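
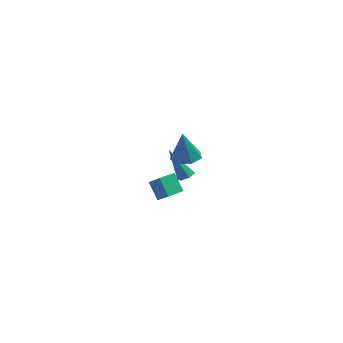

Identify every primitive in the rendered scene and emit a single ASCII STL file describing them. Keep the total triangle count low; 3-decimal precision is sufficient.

solid 
facet normal 0.421 -0.396 -0.816
outer loop
vertex -2.517 3.625 -2.902
vertex -2.872 3.218 -2.888
vertex -2.987 3.667 -3.165
endloop
endfacet
facet normal 0.155 0.981 -0.121
outer loop
vertex -2.517 3.625 -2.902
vertex -2.987 3.667 -3.165
vertex -3.728 4.022 -1.232
endloop
endfacet
facet normal 0.421 -0.396 -0.816
outer loop
vertex -2.987 3.667 -3.165
vertex -2.872 3.218 -2.888
vertex -3.342 3.261 -3.151
endloop
endfacet
facet normal -0.703 0.601 -0.380
outer loop
vertex -2.987 3.667 -3.165
vertex -3.342 3.261 -3.151
vertex -3.728 4.022 -1.232
endloop
endfacet
facet normal 0.421 -0.395 -0.817
outer loop
vertex -3.342 3.261 -3.151
vertex -2.872 3.218 -2.888
vertex -3.227 2.811 -2.874
endloop
endfacet
facet normal -0.954 -0.291 -0.077
outer loop
vertex -3.342 3.261 -3.151
vertex -3.227 2.811 -2.874
vertex -3.728 4.022 -1.232
endloop
endfacet
facet normal 0.422 -0.396 -0.816
outer loop
vertex -3.227 2.811 -2.874
vertex -2.872 3.218 -2.888
vertex -2.758 2.769 -2.611
endloop
endfacet
facet normal -0.345 -0.803 0.487
outer loop
vertex -3.227 2.811 -2.874
vertex -2.758 2.769 -2.611
vertex -3.728 4.022 -1.232
endloop
endfacet
facet normal 0.422 -0.396 -0.816
outer loop
vertex -2.758 2.769 -2.611
vertex -2.872 3.218 -2.888
vertex -2.403 3.176 -2.625
endloop
endfacet
facet normal 0.514 -0.423 0.746
outer loop
vertex -2.758 2.769 -2.611
vertex -2.403 3.176 -2.625
vertex -3.728 4.022 -1.232
endloop
endfacet
facet normal 0.422 -0.396 -0.816
outer loop
vertex -2.403 3.176 -2.625
vertex -2.872 3.218 -2.888
vertex -2.517 3.625 -2.902
endloop
endfacet
facet normal 0.765 0.468 0.443
outer loop
vertex -2.403 3.176 -2.625
vertex -2.517 3.625 -2.902
vertex -3.728 4.022 -1.232
endloop
endfacet
facet normal 0.091 -0.181 -0.979
outer loop
vertex -2.627 -1.032 2.549
vertex -3.384 -0.671 2.412
vertex -2.616 -0.306 2.416
endloop
endfacet
facet normal 0.867 0.077 0.492
outer loop
vertex -2.627 -1.032 2.549
vertex -2.616 -0.306 2.416
vertex -3.536 -0.369 4.048
endloop
endfacet
facet normal 0.091 -0.181 -0.979
outer loop
vertex -2.616 -0.306 2.416
vertex -3.384 -0.671 2.412
vertex -3.184 0.144 2.28
endloop
endfacet
facet normal 0.536 0.776 0.332
outer loop
vertex -2.616 -0.306 2.416
vertex -3.184 0.144 2.28
vertex -3.536 -0.369 4.048
endloop
endfacet
facet normal 0.091 -0.181 -0.979
outer loop
vertex -3.184 0.144 2.28
vertex -3.384 -0.671 2.412
vertex -3.903 -0.019 2.243
endloop
endfacet
facet normal -0.226 0.947 0.230
outer loop
vertex -3.184 0.144 2.28
vertex -3.903 -0.019 2.243
vertex -3.536 -0.369 4.048
endloop
endfacet
facet normal 0.091 -0.181 -0.979
outer loop
vertex -3.903 -0.019 2.243
vertex -3.384 -0.671 2.412
vertex -4.23 -0.674 2.334
endloop
endfacet
facet normal -0.848 0.460 0.262
outer loop
vertex -3.903 -0.019 2.243
vertex -4.23 -0.674 2.334
vertex -3.536 -0.369 4.048
endloop
endfacet
facet normal 0.091 -0.182 -0.979
outer loop
vertex -4.23 -0.674 2.334
vertex -3.384 -0.671 2.412
vertex -3.921 -1.327 2.484
endloop
endfacet
facet normal -0.859 -0.314 0.404
outer loop
vertex -4.23 -0.674 2.334
vertex -3.921 -1.327 2.484
vertex -3.536 -0.369 4.048
endloop
endfacet
facet normal 0.091 -0.182 -0.979
outer loop
vertex -3.921 -1.327 2.484
vertex -3.384 -0.671 2.412
vertex -3.207 -1.486 2.58
endloop
endfacet
facet normal -0.251 -0.797 0.550
outer loop
vertex -3.921 -1.327 2.484
vertex -3.207 -1.486 2.58
vertex -3.536 -0.369 4.048
endloop
endfacet
facet normal 0.090 -0.182 -0.979
outer loop
vertex -3.207 -1.486 2.58
vertex -3.384 -0.671 2.412
vertex -2.627 -1.032 2.549
endloop
endfacet
facet normal 0.518 -0.621 0.589
outer loop
vertex -3.207 -1.486 2.58
vertex -2.627 -1.032 2.549
vertex -3.536 -0.369 4.048
endloop
endfacet
facet normal -0.655 0.373 -0.657
outer loop
vertex -4.879 3.558 -3.525
vertex -3.953 4.426 -3.955
vertex -4.497 2.728 -4.377
endloop
endfacet
facet normal -0.691 -0.647 0.321
outer loop
vertex -3.947 2.414 -3.825
vertex -4.879 3.558 -3.525
vertex -4.497 2.728 -4.377
endloop
endfacet
facet normal -0.655 0.373 -0.657
outer loop
vertex -4.497 2.728 -4.377
vertex -3.953 4.426 -3.955
vertex -3.571 3.595 -4.807
endloop
endfacet
facet normal 0.305 -0.664 -0.682
outer loop
vertex -3.571 3.595 -4.807
vertex -3.947 2.414 -3.825
vertex -4.497 2.728 -4.377
endloop
endfacet
facet normal -0.306 0.664 0.682
outer loop
vertex -4.879 3.558 -3.525
vertex -3.403 4.112 -3.403
vertex -3.953 4.426 -3.955
endloop
endfacet
facet normal -0.691 -0.647 0.322
outer loop
vertex -4.329 3.245 -2.973
vertex -4.879 3.558 -3.525
vertex -3.947 2.414 -3.825
endloop
endfacet
facet normal -0.306 0.665 0.682
outer loop
vertex -4.329 3.245 -2.973
vertex -3.403 4.112 -3.403
vertex -4.879 3.558 -3.525
endloop
endfacet
facet normal 0.692 0.647 -0.321
outer loop
vertex -3.953 4.426 -3.955
vertex -3.403 4.112 -3.403
vertex -3.571 3.595 -4.807
endloop
endfacet
facet normal 0.306 -0.664 -0.682
outer loop
vertex -3.021 3.282 -4.255
vertex -3.947 2.414 -3.825
vertex -3.571 3.595 -4.807
endloop
endfacet
facet normal 0.691 0.648 -0.321
outer loop
vertex -3.571 3.595 -4.807
vertex -3.403 4.112 -3.403
vertex -3.021 3.282 -4.255
endloop
endfacet
facet normal 0.655 -0.373 0.657
outer loop
vertex -3.021 3.282 -4.255
vertex -4.329 3.245 -2.973
vertex -3.947 2.414 -3.825
endloop
endfacet
facet normal 0.655 -0.373 0.657
outer loop
vertex -3.403 4.112 -3.403
vertex -4.329 3.245 -2.973
vertex -3.021 3.282 -4.255
endloop
endfacet

endsolid


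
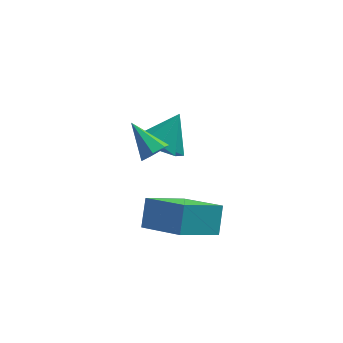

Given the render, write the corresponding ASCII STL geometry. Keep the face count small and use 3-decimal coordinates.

solid 
facet normal -0.480 -0.420 -0.770
outer loop
vertex 2.908 2.671 -2.62
vertex 2.404 3.522 -2.77
vertex 3.268 3.145 -3.103
endloop
endfacet
facet normal 0.882 -0.367 0.297
outer loop
vertex 2.908 2.671 -2.62
vertex 3.268 3.145 -3.103
vertex 3.176 4.198 -1.53
endloop
endfacet
facet normal -0.480 -0.420 -0.770
outer loop
vertex 3.268 3.145 -3.103
vertex 2.404 3.522 -2.77
vertex 3.121 3.839 -3.39
endloop
endfacet
facet normal 0.981 0.181 -0.064
outer loop
vertex 3.268 3.145 -3.103
vertex 3.121 3.839 -3.39
vertex 3.176 4.198 -1.53
endloop
endfacet
facet normal -0.480 -0.420 -0.770
outer loop
vertex 3.121 3.839 -3.39
vertex 2.404 3.522 -2.77
vertex 2.554 4.347 -3.314
endloop
endfacet
facet normal 0.646 0.746 -0.163
outer loop
vertex 3.121 3.839 -3.39
vertex 2.554 4.347 -3.314
vertex 3.176 4.198 -1.53
endloop
endfacet
facet normal -0.480 -0.420 -0.770
outer loop
vertex 2.554 4.347 -3.314
vertex 2.404 3.522 -2.77
vertex 1.899 4.372 -2.919
endloop
endfacet
facet normal 0.073 0.996 0.058
outer loop
vertex 2.554 4.347 -3.314
vertex 1.899 4.372 -2.919
vertex 3.176 4.198 -1.53
endloop
endfacet
facet normal -0.480 -0.420 -0.770
outer loop
vertex 1.899 4.372 -2.919
vertex 2.404 3.522 -2.77
vertex 1.539 3.899 -2.437
endloop
endfacet
facet normal -0.404 0.785 0.469
outer loop
vertex 1.899 4.372 -2.919
vertex 1.539 3.899 -2.437
vertex 3.176 4.198 -1.53
endloop
endfacet
facet normal -0.480 -0.420 -0.770
outer loop
vertex 1.539 3.899 -2.437
vertex 2.404 3.522 -2.77
vertex 1.686 3.205 -2.15
endloop
endfacet
facet normal -0.504 0.237 0.831
outer loop
vertex 1.539 3.899 -2.437
vertex 1.686 3.205 -2.15
vertex 3.176 4.198 -1.53
endloop
endfacet
facet normal -0.480 -0.420 -0.770
outer loop
vertex 1.686 3.205 -2.15
vertex 2.404 3.522 -2.77
vertex 2.253 2.696 -2.226
endloop
endfacet
facet normal -0.169 -0.327 0.930
outer loop
vertex 1.686 3.205 -2.15
vertex 2.253 2.696 -2.226
vertex 3.176 4.198 -1.53
endloop
endfacet
facet normal -0.480 -0.420 -0.771
outer loop
vertex 2.253 2.696 -2.226
vertex 2.404 3.522 -2.77
vertex 2.908 2.671 -2.62
endloop
endfacet
facet normal 0.405 -0.577 0.709
outer loop
vertex 2.253 2.696 -2.226
vertex 2.908 2.671 -2.62
vertex 3.176 4.198 -1.53
endloop
endfacet
facet normal 0.510 -0.660 -0.552
outer loop
vertex 2.362 0.184 0.513
vertex 2.02 0.325 0.028
vertex 2.544 0.578 0.21
endloop
endfacet
facet normal 0.570 0.319 0.757
outer loop
vertex 2.362 0.184 0.513
vertex 2.544 0.578 0.21
vertex 1.24 1.335 0.872
endloop
endfacet
facet normal 0.510 -0.661 -0.551
outer loop
vertex 2.544 0.578 0.21
vertex 2.02 0.325 0.028
vertex 2.332 0.781 -0.23
endloop
endfacet
facet normal 0.544 0.831 0.121
outer loop
vertex 2.544 0.578 0.21
vertex 2.332 0.781 -0.23
vertex 1.24 1.335 0.872
endloop
endfacet
facet normal 0.509 -0.661 -0.552
outer loop
vertex 2.332 0.781 -0.23
vertex 2.02 0.325 0.028
vertex 1.884 0.641 -0.476
endloop
endfacet
facet normal -0.021 0.885 -0.466
outer loop
vertex 2.332 0.781 -0.23
vertex 1.884 0.641 -0.476
vertex 1.24 1.335 0.872
endloop
endfacet
facet normal 0.511 -0.660 -0.551
outer loop
vertex 1.884 0.641 -0.476
vertex 2.02 0.325 0.028
vertex 1.539 0.262 -0.342
endloop
endfacet
facet normal -0.701 0.440 -0.561
outer loop
vertex 1.884 0.641 -0.476
vertex 1.539 0.262 -0.342
vertex 1.24 1.335 0.872
endloop
endfacet
facet normal 0.510 -0.661 -0.551
outer loop
vertex 1.539 0.262 -0.342
vertex 2.02 0.325 0.028
vertex 1.556 -0.069 0.071
endloop
endfacet
facet normal -0.981 -0.167 -0.094
outer loop
vertex 1.539 0.262 -0.342
vertex 1.556 -0.069 0.071
vertex 1.24 1.335 0.872
endloop
endfacet
facet normal 0.510 -0.660 -0.552
outer loop
vertex 1.556 -0.069 0.071
vertex 2.02 0.325 0.028
vertex 1.922 -0.104 0.451
endloop
endfacet
facet normal -0.653 -0.481 0.585
outer loop
vertex 1.556 -0.069 0.071
vertex 1.922 -0.104 0.451
vertex 1.24 1.335 0.872
endloop
endfacet
facet normal 0.510 -0.660 -0.551
outer loop
vertex 1.922 -0.104 0.451
vertex 2.02 0.325 0.028
vertex 2.362 0.184 0.513
endloop
endfacet
facet normal 0.037 -0.264 0.964
outer loop
vertex 1.922 -0.104 0.451
vertex 2.362 0.184 0.513
vertex 1.24 1.335 0.872
endloop
endfacet
facet normal -0.717 -0.436 0.545
outer loop
vertex 2.972 -0.931 -1.852
vertex 1.665 0.267 -2.614
vertex 2.766 -1.74 -2.77
endloop
endfacet
facet normal 0.677 -0.621 0.395
outer loop
vertex 4.235 -0.847 -3.886
vertex 2.972 -0.931 -1.852
vertex 2.766 -1.74 -2.77
endloop
endfacet
facet normal -0.717 -0.435 0.545
outer loop
vertex 2.766 -1.74 -2.77
vertex 1.665 0.267 -2.614
vertex 1.459 -0.541 -3.531
endloop
endfacet
facet normal -0.166 -0.651 -0.740
outer loop
vertex 1.459 -0.541 -3.531
vertex 4.235 -0.847 -3.886
vertex 2.766 -1.74 -2.77
endloop
endfacet
facet normal 0.166 0.652 0.740
outer loop
vertex 2.972 -0.931 -1.852
vertex 3.134 1.16 -3.73
vertex 1.665 0.267 -2.614
endloop
endfacet
facet normal 0.677 -0.621 0.395
outer loop
vertex 4.441 -0.039 -2.969
vertex 2.972 -0.931 -1.852
vertex 4.235 -0.847 -3.886
endloop
endfacet
facet normal 0.167 0.652 0.740
outer loop
vertex 4.441 -0.039 -2.969
vertex 3.134 1.16 -3.73
vertex 2.972 -0.931 -1.852
endloop
endfacet
facet normal -0.677 0.621 -0.395
outer loop
vertex 1.665 0.267 -2.614
vertex 3.134 1.16 -3.73
vertex 1.459 -0.541 -3.531
endloop
endfacet
facet normal -0.166 -0.652 -0.740
outer loop
vertex 2.928 0.351 -4.648
vertex 4.235 -0.847 -3.886
vertex 1.459 -0.541 -3.531
endloop
endfacet
facet normal -0.677 0.621 -0.395
outer loop
vertex 1.459 -0.541 -3.531
vertex 3.134 1.16 -3.73
vertex 2.928 0.351 -4.648
endloop
endfacet
facet normal 0.717 0.435 -0.545
outer loop
vertex 2.928 0.351 -4.648
vertex 4.441 -0.039 -2.969
vertex 4.235 -0.847 -3.886
endloop
endfacet
facet normal 0.717 0.436 -0.545
outer loop
vertex 3.134 1.16 -3.73
vertex 4.441 -0.039 -2.969
vertex 2.928 0.351 -4.648
endloop
endfacet

endsolid


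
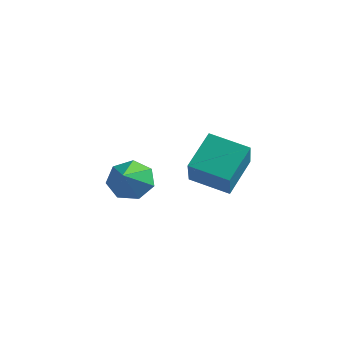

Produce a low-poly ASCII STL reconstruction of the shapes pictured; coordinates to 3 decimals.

solid 
facet normal -0.928 -0.260 0.267
outer loop
vertex 2.726 2.341 4.101
vertex 2.636 3.725 5.135
vertex 2.092 3.271 2.8
endloop
endfacet
facet normal 0.052 -0.800 -0.598
outer loop
vertex 3.604 3.695 2.365
vertex 2.726 2.341 4.101
vertex 2.092 3.271 2.8
endloop
endfacet
facet normal -0.928 -0.260 0.267
outer loop
vertex 2.092 3.271 2.8
vertex 2.636 3.725 5.135
vertex 2.001 4.655 3.834
endloop
endfacet
facet normal -0.369 0.541 -0.756
outer loop
vertex 2.001 4.655 3.834
vertex 3.604 3.695 2.365
vertex 2.092 3.271 2.8
endloop
endfacet
facet normal 0.369 -0.541 0.756
outer loop
vertex 2.726 2.341 4.101
vertex 4.148 4.149 4.7
vertex 2.636 3.725 5.135
endloop
endfacet
facet normal 0.052 -0.800 -0.598
outer loop
vertex 4.239 2.765 3.666
vertex 2.726 2.341 4.101
vertex 3.604 3.695 2.365
endloop
endfacet
facet normal 0.369 -0.541 0.756
outer loop
vertex 4.239 2.765 3.666
vertex 4.148 4.149 4.7
vertex 2.726 2.341 4.101
endloop
endfacet
facet normal -0.052 0.800 0.598
outer loop
vertex 2.636 3.725 5.135
vertex 4.148 4.149 4.7
vertex 2.001 4.655 3.834
endloop
endfacet
facet normal -0.369 0.541 -0.756
outer loop
vertex 3.514 5.079 3.399
vertex 3.604 3.695 2.365
vertex 2.001 4.655 3.834
endloop
endfacet
facet normal -0.052 0.800 0.598
outer loop
vertex 2.001 4.655 3.834
vertex 4.148 4.149 4.7
vertex 3.514 5.079 3.399
endloop
endfacet
facet normal 0.928 0.260 -0.267
outer loop
vertex 3.514 5.079 3.399
vertex 4.239 2.765 3.666
vertex 3.604 3.695 2.365
endloop
endfacet
facet normal 0.928 0.260 -0.266
outer loop
vertex 4.148 4.149 4.7
vertex 4.239 2.765 3.666
vertex 3.514 5.079 3.399
endloop
endfacet
facet normal -0.349 0.727 -0.592
outer loop
vertex -0.435 3.571 0.786
vertex -1.038 3.838 1.47
vertex -0.15 4.137 1.313
endloop
endfacet
facet normal 0.932 -0.328 -0.152
outer loop
vertex -0.435 3.571 0.786
vertex -0.15 4.137 1.313
vertex -0.482 2.682 2.41
endloop
endfacet
facet normal -0.349 0.726 -0.592
outer loop
vertex -0.15 4.137 1.313
vertex -1.038 3.838 1.47
vertex -0.534 4.478 1.958
endloop
endfacet
facet normal 0.881 0.139 0.451
outer loop
vertex -0.15 4.137 1.313
vertex -0.534 4.478 1.958
vertex -0.482 2.682 2.41
endloop
endfacet
facet normal -0.350 0.726 -0.592
outer loop
vertex -0.534 4.478 1.958
vertex -1.038 3.838 1.47
vertex -1.297 4.337 2.236
endloop
endfacet
facet normal 0.293 0.241 0.925
outer loop
vertex -0.534 4.478 1.958
vertex -1.297 4.337 2.236
vertex -0.482 2.682 2.41
endloop
endfacet
facet normal -0.350 0.726 -0.592
outer loop
vertex -1.297 4.337 2.236
vertex -1.038 3.838 1.47
vertex -1.865 3.82 1.937
endloop
endfacet
facet normal -0.393 -0.097 0.914
outer loop
vertex -1.297 4.337 2.236
vertex -1.865 3.82 1.937
vertex -0.482 2.682 2.41
endloop
endfacet
facet normal -0.350 0.726 -0.591
outer loop
vertex -1.865 3.82 1.937
vertex -1.038 3.838 1.47
vertex -1.811 3.316 1.286
endloop
endfacet
facet normal -0.657 -0.621 0.427
outer loop
vertex -1.865 3.82 1.937
vertex -1.811 3.316 1.286
vertex -0.482 2.682 2.41
endloop
endfacet
facet normal -0.349 0.726 -0.592
outer loop
vertex -1.811 3.316 1.286
vertex -1.038 3.838 1.47
vertex -1.174 3.205 0.774
endloop
endfacet
facet normal -0.302 -0.938 -0.172
outer loop
vertex -1.811 3.316 1.286
vertex -1.174 3.205 0.774
vertex -0.482 2.682 2.41
endloop
endfacet
facet normal -0.350 0.726 -0.592
outer loop
vertex -1.174 3.205 0.774
vertex -1.038 3.838 1.47
vertex -0.435 3.571 0.786
endloop
endfacet
facet normal 0.406 -0.806 -0.430
outer loop
vertex -1.174 3.205 0.774
vertex -0.435 3.571 0.786
vertex -0.482 2.682 2.41
endloop
endfacet

endsolid


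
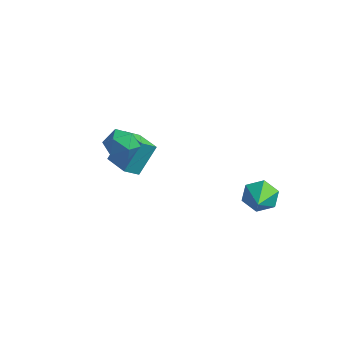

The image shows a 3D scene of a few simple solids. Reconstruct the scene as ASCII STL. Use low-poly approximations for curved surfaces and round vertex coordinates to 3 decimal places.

solid 
facet normal -0.148 0.042 0.988
outer loop
vertex -1.838 -1.553 3.707
vertex -1.392 -2.333 3.807
vertex -0.944 -1.548 3.841
endloop
endfacet
facet normal -0.110 0.698 0.708
outer loop
vertex -1.838 -1.553 3.707
vertex -0.944 -1.548 3.841
vertex -1.313 -0.989 3.233
endloop
endfacet
facet normal -0.619 0.756 0.213
outer loop
vertex -1.838 -1.553 3.707
vertex -1.313 -0.989 3.233
vertex -1.989 -1.428 2.824
endloop
endfacet
facet normal -0.973 0.137 0.186
outer loop
vertex -1.838 -1.553 3.707
vertex -1.989 -1.428 2.824
vertex -2.038 -2.259 3.179
endloop
endfacet
facet normal -0.682 -0.304 0.665
outer loop
vertex -1.838 -1.553 3.707
vertex -2.038 -2.259 3.179
vertex -1.392 -2.333 3.807
endloop
endfacet
facet normal 0.522 0.762 0.383
outer loop
vertex -1.313 -0.989 3.233
vertex -0.944 -1.548 3.841
vertex -0.542 -1.421 3.041
endloop
endfacet
facet normal 0.459 -0.298 0.837
outer loop
vertex -0.944 -1.548 3.841
vertex -1.392 -2.333 3.807
vertex -0.591 -2.252 3.396
endloop
endfacet
facet normal -0.403 -0.860 0.314
outer loop
vertex -1.392 -2.333 3.807
vertex -2.038 -2.259 3.179
vertex -1.267 -2.691 2.987
endloop
endfacet
facet normal -0.874 -0.146 -0.463
outer loop
vertex -2.038 -2.259 3.179
vertex -1.989 -1.428 2.824
vertex -1.636 -2.132 2.379
endloop
endfacet
facet normal -0.302 0.856 -0.420
outer loop
vertex -1.989 -1.428 2.824
vertex -1.313 -0.989 3.233
vertex -1.188 -1.347 2.413
endloop
endfacet
facet normal 0.973 -0.137 -0.186
outer loop
vertex -0.742 -2.127 2.513
vertex -0.542 -1.421 3.041
vertex -0.591 -2.252 3.396
endloop
endfacet
facet normal 0.619 -0.756 -0.213
outer loop
vertex -0.742 -2.127 2.513
vertex -0.591 -2.252 3.396
vertex -1.267 -2.691 2.987
endloop
endfacet
facet normal 0.110 -0.698 -0.708
outer loop
vertex -0.742 -2.127 2.513
vertex -1.267 -2.691 2.987
vertex -1.636 -2.132 2.379
endloop
endfacet
facet normal 0.148 -0.042 -0.988
outer loop
vertex -0.742 -2.127 2.513
vertex -1.636 -2.132 2.379
vertex -1.188 -1.347 2.413
endloop
endfacet
facet normal 0.682 0.304 -0.665
outer loop
vertex -0.742 -2.127 2.513
vertex -1.188 -1.347 2.413
vertex -0.542 -1.421 3.041
endloop
endfacet
facet normal 0.874 0.146 0.463
outer loop
vertex -0.591 -2.252 3.396
vertex -0.542 -1.421 3.041
vertex -0.944 -1.548 3.841
endloop
endfacet
facet normal 0.302 -0.856 0.420
outer loop
vertex -1.267 -2.691 2.987
vertex -0.591 -2.252 3.396
vertex -1.392 -2.333 3.807
endloop
endfacet
facet normal -0.522 -0.762 -0.383
outer loop
vertex -1.636 -2.132 2.379
vertex -1.267 -2.691 2.987
vertex -2.038 -2.259 3.179
endloop
endfacet
facet normal -0.459 0.298 -0.837
outer loop
vertex -1.188 -1.347 2.413
vertex -1.636 -2.132 2.379
vertex -1.989 -1.428 2.824
endloop
endfacet
facet normal 0.403 0.860 -0.314
outer loop
vertex -0.542 -1.421 3.041
vertex -1.188 -1.347 2.413
vertex -1.313 -0.989 3.233
endloop
endfacet
facet normal -0.928 0.353 -0.121
outer loop
vertex -3.606 0.098 -0.619
vertex -3.372 1.18 0.75
vertex -3.264 0.789 -1.224
endloop
endfacet
facet normal -0.133 -0.615 -0.777
outer loop
vertex -1.928 0.28 -1.05
vertex -3.606 0.098 -0.619
vertex -3.264 0.789 -1.224
endloop
endfacet
facet normal -0.928 0.353 -0.121
outer loop
vertex -3.264 0.789 -1.224
vertex -3.372 1.18 0.75
vertex -3.03 1.871 0.145
endloop
endfacet
facet normal 0.349 0.705 -0.617
outer loop
vertex -3.03 1.871 0.145
vertex -1.928 0.28 -1.05
vertex -3.264 0.789 -1.224
endloop
endfacet
facet normal -0.349 -0.705 0.617
outer loop
vertex -3.606 0.098 -0.619
vertex -2.036 0.671 0.924
vertex -3.372 1.18 0.75
endloop
endfacet
facet normal -0.133 -0.615 -0.777
outer loop
vertex -2.27 -0.411 -0.445
vertex -3.606 0.098 -0.619
vertex -1.928 0.28 -1.05
endloop
endfacet
facet normal -0.349 -0.705 0.617
outer loop
vertex -2.27 -0.411 -0.445
vertex -2.036 0.671 0.924
vertex -3.606 0.098 -0.619
endloop
endfacet
facet normal 0.133 0.615 0.777
outer loop
vertex -3.372 1.18 0.75
vertex -2.036 0.671 0.924
vertex -3.03 1.871 0.145
endloop
endfacet
facet normal 0.349 0.705 -0.617
outer loop
vertex -1.694 1.362 0.319
vertex -1.928 0.28 -1.05
vertex -3.03 1.871 0.145
endloop
endfacet
facet normal 0.133 0.615 0.777
outer loop
vertex -3.03 1.871 0.145
vertex -2.036 0.671 0.924
vertex -1.694 1.362 0.319
endloop
endfacet
facet normal 0.928 -0.353 0.121
outer loop
vertex -1.694 1.362 0.319
vertex -2.27 -0.411 -0.445
vertex -1.928 0.28 -1.05
endloop
endfacet
facet normal 0.928 -0.353 0.121
outer loop
vertex -2.036 0.671 0.924
vertex -2.27 -0.411 -0.445
vertex -1.694 1.362 0.319
endloop
endfacet
facet normal -0.418 0.770 -0.481
outer loop
vertex 3.871 3.186 -1.406
vertex 3.211 2.647 -1.695
vertex 3.124 3.087 -0.915
endloop
endfacet
facet normal 0.503 0.272 0.820
outer loop
vertex 3.871 3.186 -1.406
vertex 3.124 3.087 -0.915
vertex 3.969 1.253 -0.825
endloop
endfacet
facet normal -0.418 0.770 -0.481
outer loop
vertex 3.124 3.087 -0.915
vertex 3.211 2.647 -1.695
vertex 2.464 2.548 -1.204
endloop
endfacet
facet normal -0.326 -0.104 0.940
outer loop
vertex 3.124 3.087 -0.915
vertex 2.464 2.548 -1.204
vertex 3.969 1.253 -0.825
endloop
endfacet
facet normal -0.418 0.770 -0.481
outer loop
vertex 2.464 2.548 -1.204
vertex 3.211 2.647 -1.695
vertex 2.551 2.108 -1.984
endloop
endfacet
facet normal -0.664 -0.681 0.310
outer loop
vertex 2.464 2.548 -1.204
vertex 2.551 2.108 -1.984
vertex 3.969 1.253 -0.825
endloop
endfacet
facet normal -0.418 0.770 -0.481
outer loop
vertex 2.551 2.108 -1.984
vertex 3.211 2.647 -1.695
vertex 3.299 2.207 -2.476
endloop
endfacet
facet normal -0.172 -0.882 -0.439
outer loop
vertex 2.551 2.108 -1.984
vertex 3.299 2.207 -2.476
vertex 3.969 1.253 -0.825
endloop
endfacet
facet normal -0.419 0.770 -0.481
outer loop
vertex 3.299 2.207 -2.476
vertex 3.211 2.647 -1.695
vertex 3.959 2.747 -2.187
endloop
endfacet
facet normal 0.658 -0.505 -0.559
outer loop
vertex 3.299 2.207 -2.476
vertex 3.959 2.747 -2.187
vertex 3.969 1.253 -0.825
endloop
endfacet
facet normal -0.419 0.771 -0.480
outer loop
vertex 3.959 2.747 -2.187
vertex 3.211 2.647 -1.695
vertex 3.871 3.186 -1.406
endloop
endfacet
facet normal 0.995 0.072 0.072
outer loop
vertex 3.959 2.747 -2.187
vertex 3.871 3.186 -1.406
vertex 3.969 1.253 -0.825
endloop
endfacet

endsolid


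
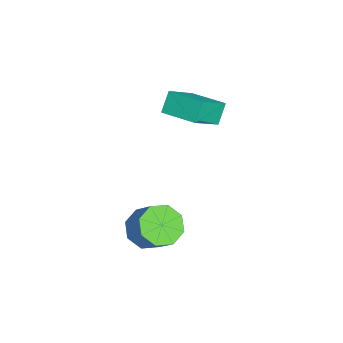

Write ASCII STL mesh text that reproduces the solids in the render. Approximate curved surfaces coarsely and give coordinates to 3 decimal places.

solid 
facet normal -0.576 -0.393 -0.717
outer loop
vertex 0.638 -0.429 -5.044
vertex 0.102 -0.874 -4.37
vertex 0.068 -0.013 -4.814
endloop
endfacet
facet normal 0.280 0.729 -0.625
outer loop
vertex 0.638 -0.429 -5.044
vertex 0.068 -0.013 -4.814
vertex 1.474 0.14 -4.005
endloop
endfacet
facet normal 0.279 0.730 -0.624
outer loop
vertex 1.474 0.14 -4.005
vertex 0.068 -0.013 -4.814
vertex 0.903 0.556 -3.774
endloop
endfacet
facet normal 0.576 0.393 0.717
outer loop
vertex 1.474 0.14 -4.005
vertex 0.903 0.556 -3.774
vertex 0.938 -0.306 -3.33
endloop
endfacet
facet normal -0.576 -0.392 -0.717
outer loop
vertex 0.068 -0.013 -4.814
vertex 0.102 -0.874 -4.37
vertex -0.482 -0.102 -4.323
endloop
endfacet
facet normal -0.345 0.912 -0.222
outer loop
vertex 0.068 -0.013 -4.814
vertex -0.482 -0.102 -4.323
vertex 0.903 0.556 -3.774
endloop
endfacet
facet normal -0.345 0.912 -0.222
outer loop
vertex 0.903 0.556 -3.774
vertex -0.482 -0.102 -4.323
vertex 0.353 0.467 -3.284
endloop
endfacet
facet normal 0.575 0.393 0.717
outer loop
vertex 0.903 0.556 -3.774
vertex 0.353 0.467 -3.284
vertex 0.938 -0.306 -3.33
endloop
endfacet
facet normal -0.576 -0.392 -0.717
outer loop
vertex -0.482 -0.102 -4.323
vertex 0.102 -0.874 -4.37
vertex -0.69 -0.643 -3.86
endloop
endfacet
facet normal -0.768 0.561 0.310
outer loop
vertex -0.482 -0.102 -4.323
vertex -0.69 -0.643 -3.86
vertex 0.353 0.467 -3.284
endloop
endfacet
facet normal -0.768 0.560 0.311
outer loop
vertex 0.353 0.467 -3.284
vertex -0.69 -0.643 -3.86
vertex 0.146 -0.074 -2.82
endloop
endfacet
facet normal 0.576 0.394 0.716
outer loop
vertex 0.353 0.467 -3.284
vertex 0.146 -0.074 -2.82
vertex 0.938 -0.306 -3.33
endloop
endfacet
facet normal -0.576 -0.393 -0.717
outer loop
vertex -0.69 -0.643 -3.86
vertex 0.102 -0.874 -4.37
vertex -0.434 -1.32 -3.695
endloop
endfacet
facet normal -0.741 -0.119 0.661
outer loop
vertex -0.69 -0.643 -3.86
vertex -0.434 -1.32 -3.695
vertex 0.146 -0.074 -2.82
endloop
endfacet
facet normal -0.740 -0.120 0.661
outer loop
vertex 0.146 -0.074 -2.82
vertex -0.434 -1.32 -3.695
vertex 0.402 -0.751 -2.656
endloop
endfacet
facet normal 0.577 0.392 0.717
outer loop
vertex 0.146 -0.074 -2.82
vertex 0.402 -0.751 -2.656
vertex 0.938 -0.306 -3.33
endloop
endfacet
facet normal -0.576 -0.393 -0.717
outer loop
vertex -0.434 -1.32 -3.695
vertex 0.102 -0.874 -4.37
vertex 0.137 -1.736 -3.926
endloop
endfacet
facet normal -0.279 -0.730 0.624
outer loop
vertex -0.434 -1.32 -3.695
vertex 0.137 -1.736 -3.926
vertex 0.402 -0.751 -2.656
endloop
endfacet
facet normal -0.280 -0.729 0.624
outer loop
vertex 0.402 -0.751 -2.656
vertex 0.137 -1.736 -3.926
vertex 0.972 -1.167 -2.886
endloop
endfacet
facet normal 0.576 0.393 0.717
outer loop
vertex 0.402 -0.751 -2.656
vertex 0.972 -1.167 -2.886
vertex 0.938 -0.306 -3.33
endloop
endfacet
facet normal -0.575 -0.393 -0.717
outer loop
vertex 0.137 -1.736 -3.926
vertex 0.102 -0.874 -4.37
vertex 0.687 -1.647 -4.416
endloop
endfacet
facet normal 0.345 -0.912 0.222
outer loop
vertex 0.137 -1.736 -3.926
vertex 0.687 -1.647 -4.416
vertex 0.972 -1.167 -2.886
endloop
endfacet
facet normal 0.345 -0.912 0.222
outer loop
vertex 0.972 -1.167 -2.886
vertex 0.687 -1.647 -4.416
vertex 1.522 -1.078 -3.377
endloop
endfacet
facet normal 0.576 0.392 0.717
outer loop
vertex 0.972 -1.167 -2.886
vertex 1.522 -1.078 -3.377
vertex 0.938 -0.306 -3.33
endloop
endfacet
facet normal -0.576 -0.394 -0.716
outer loop
vertex 0.687 -1.647 -4.416
vertex 0.102 -0.874 -4.37
vertex 0.894 -1.106 -4.88
endloop
endfacet
facet normal 0.768 -0.560 -0.310
outer loop
vertex 0.687 -1.647 -4.416
vertex 0.894 -1.106 -4.88
vertex 1.522 -1.078 -3.377
endloop
endfacet
facet normal 0.768 -0.561 -0.310
outer loop
vertex 1.522 -1.078 -3.377
vertex 0.894 -1.106 -4.88
vertex 1.73 -0.537 -3.84
endloop
endfacet
facet normal 0.576 0.392 0.717
outer loop
vertex 1.522 -1.078 -3.377
vertex 1.73 -0.537 -3.84
vertex 0.938 -0.306 -3.33
endloop
endfacet
facet normal -0.577 -0.392 -0.717
outer loop
vertex 0.894 -1.106 -4.88
vertex 0.102 -0.874 -4.37
vertex 0.638 -0.429 -5.044
endloop
endfacet
facet normal 0.741 0.120 -0.661
outer loop
vertex 0.894 -1.106 -4.88
vertex 0.638 -0.429 -5.044
vertex 1.73 -0.537 -3.84
endloop
endfacet
facet normal 0.741 0.119 -0.661
outer loop
vertex 1.73 -0.537 -3.84
vertex 0.638 -0.429 -5.044
vertex 1.474 0.14 -4.005
endloop
endfacet
facet normal 0.576 0.393 0.717
outer loop
vertex 1.73 -0.537 -3.84
vertex 1.474 0.14 -4.005
vertex 0.938 -0.306 -3.33
endloop
endfacet
facet normal -0.539 0.282 0.794
outer loop
vertex -3.739 -0.043 0.831
vertex -2.794 1.286 1.001
vertex -4.857 0.892 -0.26
endloop
endfacet
facet normal -0.576 -0.811 -0.104
outer loop
vertex -4.286 0.594 -1.101
vertex -3.739 -0.043 0.831
vertex -4.857 0.892 -0.26
endloop
endfacet
facet normal -0.539 0.281 0.794
outer loop
vertex -4.857 0.892 -0.26
vertex -2.794 1.286 1.001
vertex -3.912 2.221 -0.089
endloop
endfacet
facet normal -0.614 0.514 -0.599
outer loop
vertex -3.912 2.221 -0.089
vertex -4.286 0.594 -1.101
vertex -4.857 0.892 -0.26
endloop
endfacet
facet normal 0.614 -0.513 0.599
outer loop
vertex -3.739 -0.043 0.831
vertex -2.223 0.988 0.16
vertex -2.794 1.286 1.001
endloop
endfacet
facet normal -0.576 -0.811 -0.104
outer loop
vertex -3.168 -0.341 -0.011
vertex -3.739 -0.043 0.831
vertex -4.286 0.594 -1.101
endloop
endfacet
facet normal 0.614 -0.514 0.599
outer loop
vertex -3.168 -0.341 -0.011
vertex -2.223 0.988 0.16
vertex -3.739 -0.043 0.831
endloop
endfacet
facet normal 0.576 0.811 0.104
outer loop
vertex -2.794 1.286 1.001
vertex -2.223 0.988 0.16
vertex -3.912 2.221 -0.089
endloop
endfacet
facet normal -0.615 0.514 -0.599
outer loop
vertex -3.341 1.923 -0.931
vertex -4.286 0.594 -1.101
vertex -3.912 2.221 -0.089
endloop
endfacet
facet normal 0.576 0.811 0.104
outer loop
vertex -3.912 2.221 -0.089
vertex -2.223 0.988 0.16
vertex -3.341 1.923 -0.931
endloop
endfacet
facet normal 0.539 -0.282 -0.794
outer loop
vertex -3.341 1.923 -0.931
vertex -3.168 -0.341 -0.011
vertex -4.286 0.594 -1.101
endloop
endfacet
facet normal 0.539 -0.281 -0.794
outer loop
vertex -2.223 0.988 0.16
vertex -3.168 -0.341 -0.011
vertex -3.341 1.923 -0.931
endloop
endfacet

endsolid


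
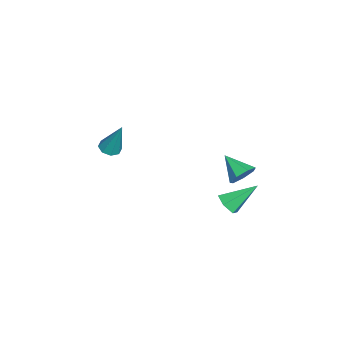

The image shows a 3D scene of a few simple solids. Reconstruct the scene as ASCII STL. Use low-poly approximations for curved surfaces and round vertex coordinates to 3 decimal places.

solid 
facet normal -0.203 -0.339 -0.919
outer loop
vertex -1.969 -3.314 2.497
vertex -2.463 -3.029 2.501
vertex -1.929 -2.91 2.339
endloop
endfacet
facet normal 0.994 -0.062 0.094
outer loop
vertex -1.969 -3.314 2.497
vertex -1.929 -2.91 2.339
vertex -2.077 -2.391 4.239
endloop
endfacet
facet normal -0.204 -0.336 -0.920
outer loop
vertex -1.929 -2.91 2.339
vertex -2.463 -3.029 2.501
vertex -2.202 -2.574 2.277
endloop
endfacet
facet normal 0.781 0.615 -0.107
outer loop
vertex -1.929 -2.91 2.339
vertex -2.202 -2.574 2.277
vertex -2.077 -2.391 4.239
endloop
endfacet
facet normal -0.203 -0.336 -0.920
outer loop
vertex -2.202 -2.574 2.277
vertex -2.463 -3.029 2.501
vertex -2.627 -2.506 2.346
endloop
endfacet
facet normal 0.141 0.985 -0.101
outer loop
vertex -2.202 -2.574 2.277
vertex -2.627 -2.506 2.346
vertex -2.077 -2.391 4.239
endloop
endfacet
facet normal -0.205 -0.337 -0.919
outer loop
vertex -2.627 -2.506 2.346
vertex -2.463 -3.029 2.501
vertex -2.956 -2.743 2.506
endloop
endfacet
facet normal -0.546 0.831 0.108
outer loop
vertex -2.627 -2.506 2.346
vertex -2.956 -2.743 2.506
vertex -2.077 -2.391 4.239
endloop
endfacet
facet normal -0.205 -0.338 -0.918
outer loop
vertex -2.956 -2.743 2.506
vertex -2.463 -3.029 2.501
vertex -2.996 -3.148 2.664
endloop
endfacet
facet normal -0.884 0.243 0.399
outer loop
vertex -2.956 -2.743 2.506
vertex -2.996 -3.148 2.664
vertex -2.077 -2.391 4.239
endloop
endfacet
facet normal -0.206 -0.337 -0.919
outer loop
vertex -2.996 -3.148 2.664
vertex -2.463 -3.029 2.501
vertex -2.724 -3.483 2.726
endloop
endfacet
facet normal -0.672 -0.434 0.600
outer loop
vertex -2.996 -3.148 2.664
vertex -2.724 -3.483 2.726
vertex -2.077 -2.391 4.239
endloop
endfacet
facet normal -0.204 -0.338 -0.919
outer loop
vertex -2.724 -3.483 2.726
vertex -2.463 -3.029 2.501
vertex -2.298 -3.552 2.657
endloop
endfacet
facet normal -0.034 -0.803 0.594
outer loop
vertex -2.724 -3.483 2.726
vertex -2.298 -3.552 2.657
vertex -2.077 -2.391 4.239
endloop
endfacet
facet normal -0.202 -0.338 -0.919
outer loop
vertex -2.298 -3.552 2.657
vertex -2.463 -3.029 2.501
vertex -1.969 -3.314 2.497
endloop
endfacet
facet normal 0.656 -0.649 0.385
outer loop
vertex -2.298 -3.552 2.657
vertex -1.969 -3.314 2.497
vertex -2.077 -2.391 4.239
endloop
endfacet
facet normal 0.207 -0.745 -0.634
outer loop
vertex 1.115 2.965 1.297
vertex 0.538 2.679 1.445
vertex 0.574 3.112 0.948
endloop
endfacet
facet normal 0.442 0.832 -0.336
outer loop
vertex 1.115 2.965 1.297
vertex 0.574 3.112 0.948
vertex 0.182 3.961 2.535
endloop
endfacet
facet normal 0.207 -0.745 -0.634
outer loop
vertex 0.574 3.112 0.948
vertex 0.538 2.679 1.445
vertex -0.002 2.826 1.096
endloop
endfacet
facet normal -0.485 0.716 -0.503
outer loop
vertex 0.574 3.112 0.948
vertex -0.002 2.826 1.096
vertex 0.182 3.961 2.535
endloop
endfacet
facet normal 0.207 -0.745 -0.634
outer loop
vertex -0.002 2.826 1.096
vertex 0.538 2.679 1.445
vertex -0.038 2.393 1.593
endloop
endfacet
facet normal -0.992 0.120 0.032
outer loop
vertex -0.002 2.826 1.096
vertex -0.038 2.393 1.593
vertex 0.182 3.961 2.535
endloop
endfacet
facet normal 0.207 -0.745 -0.634
outer loop
vertex -0.038 2.393 1.593
vertex 0.538 2.679 1.445
vertex 0.503 2.246 1.942
endloop
endfacet
facet normal -0.573 -0.362 0.736
outer loop
vertex -0.038 2.393 1.593
vertex 0.503 2.246 1.942
vertex 0.182 3.961 2.535
endloop
endfacet
facet normal 0.208 -0.745 -0.634
outer loop
vertex 0.503 2.246 1.942
vertex 0.538 2.679 1.445
vertex 1.079 2.533 1.794
endloop
endfacet
facet normal 0.354 -0.246 0.902
outer loop
vertex 0.503 2.246 1.942
vertex 1.079 2.533 1.794
vertex 0.182 3.961 2.535
endloop
endfacet
facet normal 0.207 -0.746 -0.633
outer loop
vertex 1.079 2.533 1.794
vertex 0.538 2.679 1.445
vertex 1.115 2.965 1.297
endloop
endfacet
facet normal 0.862 0.351 0.367
outer loop
vertex 1.079 2.533 1.794
vertex 1.115 2.965 1.297
vertex 0.182 3.961 2.535
endloop
endfacet
facet normal 0.555 0.647 -0.523
outer loop
vertex -0.75 2.652 1.873
vertex -1.201 3.193 2.064
vertex -0.602 2.957 2.408
endloop
endfacet
facet normal 0.486 -0.810 0.327
outer loop
vertex -0.75 2.652 1.873
vertex -0.602 2.957 2.408
vertex -1.979 2.287 2.796
endloop
endfacet
facet normal 0.555 0.648 -0.522
outer loop
vertex -0.602 2.957 2.408
vertex -1.201 3.193 2.064
vertex -0.905 3.44 2.685
endloop
endfacet
facet normal 0.380 -0.269 0.885
outer loop
vertex -0.602 2.957 2.408
vertex -0.905 3.44 2.685
vertex -1.979 2.287 2.796
endloop
endfacet
facet normal 0.555 0.647 -0.522
outer loop
vertex -0.905 3.44 2.685
vertex -1.201 3.193 2.064
vertex -1.431 3.737 2.494
endloop
endfacet
facet normal -0.191 0.269 0.944
outer loop
vertex -0.905 3.44 2.685
vertex -1.431 3.737 2.494
vertex -1.979 2.287 2.796
endloop
endfacet
facet normal 0.555 0.647 -0.522
outer loop
vertex -1.431 3.737 2.494
vertex -1.201 3.193 2.064
vertex -1.784 3.625 1.98
endloop
endfacet
facet normal -0.795 0.396 0.460
outer loop
vertex -1.431 3.737 2.494
vertex -1.784 3.625 1.98
vertex -1.979 2.287 2.796
endloop
endfacet
facet normal 0.555 0.647 -0.523
outer loop
vertex -1.784 3.625 1.98
vertex -1.201 3.193 2.064
vertex -1.698 3.187 1.529
endloop
endfacet
facet normal -0.979 0.018 -0.204
outer loop
vertex -1.784 3.625 1.98
vertex -1.698 3.187 1.529
vertex -1.979 2.287 2.796
endloop
endfacet
facet normal 0.555 0.647 -0.523
outer loop
vertex -1.698 3.187 1.529
vertex -1.201 3.193 2.064
vertex -1.238 2.754 1.482
endloop
endfacet
facet normal -0.603 -0.581 -0.547
outer loop
vertex -1.698 3.187 1.529
vertex -1.238 2.754 1.482
vertex -1.979 2.287 2.796
endloop
endfacet
facet normal 0.555 0.647 -0.523
outer loop
vertex -1.238 2.754 1.482
vertex -1.201 3.193 2.064
vertex -0.75 2.652 1.873
endloop
endfacet
facet normal 0.050 -0.950 -0.310
outer loop
vertex -1.238 2.754 1.482
vertex -0.75 2.652 1.873
vertex -1.979 2.287 2.796
endloop
endfacet

endsolid


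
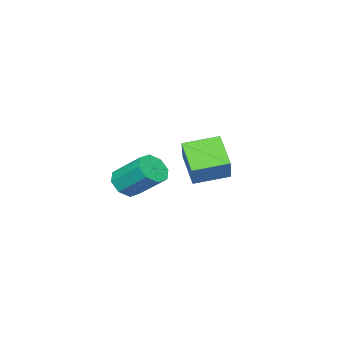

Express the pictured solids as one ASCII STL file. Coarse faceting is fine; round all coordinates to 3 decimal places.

solid 
facet normal 0.078 -0.765 -0.640
outer loop
vertex 4.342 -0.557 1.947
vertex 3.991 -0.019 1.261
vertex 4.854 -0.203 1.586
endloop
endfacet
facet normal 0.698 -0.417 0.582
outer loop
vertex 4.342 -0.557 1.947
vertex 4.854 -0.203 1.586
vertex 4.18 1.041 3.285
endloop
endfacet
facet normal 0.699 -0.416 0.582
outer loop
vertex 4.18 1.041 3.285
vertex 4.854 -0.203 1.586
vertex 4.691 1.395 2.924
endloop
endfacet
facet normal -0.078 0.765 0.640
outer loop
vertex 4.18 1.041 3.285
vertex 4.691 1.395 2.924
vertex 3.829 1.579 2.599
endloop
endfacet
facet normal 0.078 -0.764 -0.640
outer loop
vertex 4.854 -0.203 1.586
vertex 3.991 -0.019 1.261
vertex 4.86 0.259 1.035
endloop
endfacet
facet normal 0.997 0.054 0.056
outer loop
vertex 4.854 -0.203 1.586
vertex 4.86 0.259 1.035
vertex 4.691 1.395 2.924
endloop
endfacet
facet normal 0.997 0.054 0.056
outer loop
vertex 4.691 1.395 2.924
vertex 4.86 0.259 1.035
vertex 4.697 1.857 2.372
endloop
endfacet
facet normal -0.078 0.765 0.639
outer loop
vertex 4.691 1.395 2.924
vertex 4.697 1.857 2.372
vertex 3.829 1.579 2.599
endloop
endfacet
facet normal 0.078 -0.765 -0.640
outer loop
vertex 4.86 0.259 1.035
vertex 3.991 -0.019 1.261
vertex 4.358 0.558 0.616
endloop
endfacet
facet normal 0.712 0.492 -0.501
outer loop
vertex 4.86 0.259 1.035
vertex 4.358 0.558 0.616
vertex 4.697 1.857 2.372
endloop
endfacet
facet normal 0.712 0.492 -0.501
outer loop
vertex 4.697 1.857 2.372
vertex 4.358 0.558 0.616
vertex 4.195 2.156 1.953
endloop
endfacet
facet normal -0.078 0.765 0.639
outer loop
vertex 4.697 1.857 2.372
vertex 4.195 2.156 1.953
vertex 3.829 1.579 2.599
endloop
endfacet
facet normal 0.078 -0.765 -0.640
outer loop
vertex 4.358 0.558 0.616
vertex 3.991 -0.019 1.261
vertex 3.64 0.519 0.575
endloop
endfacet
facet normal 0.009 0.642 -0.766
outer loop
vertex 4.358 0.558 0.616
vertex 3.64 0.519 0.575
vertex 4.195 2.156 1.953
endloop
endfacet
facet normal 0.008 0.642 -0.766
outer loop
vertex 4.195 2.156 1.953
vertex 3.64 0.519 0.575
vertex 3.478 2.117 1.913
endloop
endfacet
facet normal -0.077 0.765 0.639
outer loop
vertex 4.195 2.156 1.953
vertex 3.478 2.117 1.913
vertex 3.829 1.579 2.599
endloop
endfacet
facet normal 0.078 -0.765 -0.640
outer loop
vertex 3.64 0.519 0.575
vertex 3.991 -0.019 1.261
vertex 3.129 0.165 0.936
endloop
endfacet
facet normal -0.699 0.416 -0.582
outer loop
vertex 3.64 0.519 0.575
vertex 3.129 0.165 0.936
vertex 3.478 2.117 1.913
endloop
endfacet
facet normal -0.698 0.416 -0.582
outer loop
vertex 3.478 2.117 1.913
vertex 3.129 0.165 0.936
vertex 2.966 1.763 2.274
endloop
endfacet
facet normal -0.078 0.765 0.640
outer loop
vertex 3.478 2.117 1.913
vertex 2.966 1.763 2.274
vertex 3.829 1.579 2.599
endloop
endfacet
facet normal 0.078 -0.765 -0.639
outer loop
vertex 3.129 0.165 0.936
vertex 3.991 -0.019 1.261
vertex 3.123 -0.297 1.488
endloop
endfacet
facet normal -0.997 -0.054 -0.056
outer loop
vertex 3.129 0.165 0.936
vertex 3.123 -0.297 1.488
vertex 2.966 1.763 2.274
endloop
endfacet
facet normal -0.997 -0.054 -0.056
outer loop
vertex 2.966 1.763 2.274
vertex 3.123 -0.297 1.488
vertex 2.96 1.301 2.825
endloop
endfacet
facet normal -0.078 0.764 0.640
outer loop
vertex 2.966 1.763 2.274
vertex 2.96 1.301 2.825
vertex 3.829 1.579 2.599
endloop
endfacet
facet normal 0.078 -0.765 -0.639
outer loop
vertex 3.123 -0.297 1.488
vertex 3.991 -0.019 1.261
vertex 3.625 -0.596 1.907
endloop
endfacet
facet normal -0.712 -0.492 0.501
outer loop
vertex 3.123 -0.297 1.488
vertex 3.625 -0.596 1.907
vertex 2.96 1.301 2.825
endloop
endfacet
facet normal -0.712 -0.492 0.501
outer loop
vertex 2.96 1.301 2.825
vertex 3.625 -0.596 1.907
vertex 3.462 1.002 3.244
endloop
endfacet
facet normal -0.078 0.765 0.640
outer loop
vertex 2.96 1.301 2.825
vertex 3.462 1.002 3.244
vertex 3.829 1.579 2.599
endloop
endfacet
facet normal 0.077 -0.765 -0.639
outer loop
vertex 3.625 -0.596 1.907
vertex 3.991 -0.019 1.261
vertex 4.342 -0.557 1.947
endloop
endfacet
facet normal -0.008 -0.642 0.767
outer loop
vertex 3.625 -0.596 1.907
vertex 4.342 -0.557 1.947
vertex 3.462 1.002 3.244
endloop
endfacet
facet normal -0.009 -0.642 0.766
outer loop
vertex 3.462 1.002 3.244
vertex 4.342 -0.557 1.947
vertex 4.18 1.041 3.285
endloop
endfacet
facet normal -0.078 0.765 0.640
outer loop
vertex 3.462 1.002 3.244
vertex 4.18 1.041 3.285
vertex 3.829 1.579 2.599
endloop
endfacet
facet normal -0.406 -0.644 0.648
outer loop
vertex -0.833 -0.487 2.323
vertex -2.294 0.811 2.699
vertex -1.906 -1.273 0.87
endloop
endfacet
facet normal 0.734 -0.652 -0.189
outer loop
vertex -1.086 0.029 -0.439
vertex -0.833 -0.487 2.323
vertex -1.906 -1.273 0.87
endloop
endfacet
facet normal -0.406 -0.644 0.648
outer loop
vertex -1.906 -1.273 0.87
vertex -2.294 0.811 2.699
vertex -3.367 0.025 1.246
endloop
endfacet
facet normal -0.544 -0.399 -0.738
outer loop
vertex -3.367 0.025 1.246
vertex -1.086 0.029 -0.439
vertex -1.906 -1.273 0.87
endloop
endfacet
facet normal 0.544 0.399 0.738
outer loop
vertex -0.833 -0.487 2.323
vertex -1.474 2.113 1.39
vertex -2.294 0.811 2.699
endloop
endfacet
facet normal 0.734 -0.652 -0.189
outer loop
vertex -0.013 0.815 1.014
vertex -0.833 -0.487 2.323
vertex -1.086 0.029 -0.439
endloop
endfacet
facet normal 0.544 0.399 0.738
outer loop
vertex -0.013 0.815 1.014
vertex -1.474 2.113 1.39
vertex -0.833 -0.487 2.323
endloop
endfacet
facet normal -0.734 0.652 0.189
outer loop
vertex -2.294 0.811 2.699
vertex -1.474 2.113 1.39
vertex -3.367 0.025 1.246
endloop
endfacet
facet normal -0.544 -0.399 -0.738
outer loop
vertex -2.547 1.327 -0.063
vertex -1.086 0.029 -0.439
vertex -3.367 0.025 1.246
endloop
endfacet
facet normal -0.734 0.652 0.189
outer loop
vertex -3.367 0.025 1.246
vertex -1.474 2.113 1.39
vertex -2.547 1.327 -0.063
endloop
endfacet
facet normal 0.406 0.644 -0.648
outer loop
vertex -2.547 1.327 -0.063
vertex -0.013 0.815 1.014
vertex -1.086 0.029 -0.439
endloop
endfacet
facet normal 0.406 0.644 -0.648
outer loop
vertex -1.474 2.113 1.39
vertex -0.013 0.815 1.014
vertex -2.547 1.327 -0.063
endloop
endfacet

endsolid


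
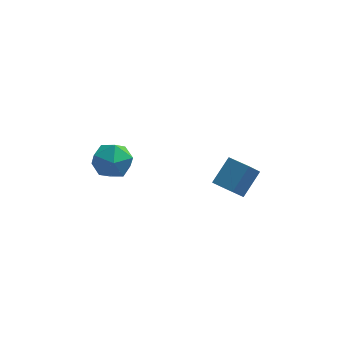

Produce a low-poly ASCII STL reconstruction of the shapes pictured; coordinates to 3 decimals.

solid 
facet normal -0.455 -0.600 -0.658
outer loop
vertex 2.579 1.606 0.397
vertex 1.818 2.236 0.348
vertex 2.97 2.027 -0.257
endloop
endfacet
facet normal 0.770 -0.637 0.050
outer loop
vertex 3.542 2.784 0.572
vertex 2.579 1.606 0.397
vertex 2.97 2.027 -0.257
endloop
endfacet
facet normal -0.454 -0.601 -0.658
outer loop
vertex 2.97 2.027 -0.257
vertex 1.818 2.236 0.348
vertex 2.208 2.657 -0.306
endloop
endfacet
facet normal 0.448 0.484 -0.751
outer loop
vertex 2.208 2.657 -0.306
vertex 3.542 2.784 0.572
vertex 2.97 2.027 -0.257
endloop
endfacet
facet normal -0.449 -0.484 0.751
outer loop
vertex 2.579 1.606 0.397
vertex 2.39 2.993 1.177
vertex 1.818 2.236 0.348
endloop
endfacet
facet normal 0.770 -0.637 0.049
outer loop
vertex 3.152 2.363 1.226
vertex 2.579 1.606 0.397
vertex 3.542 2.784 0.572
endloop
endfacet
facet normal -0.448 -0.484 0.752
outer loop
vertex 3.152 2.363 1.226
vertex 2.39 2.993 1.177
vertex 2.579 1.606 0.397
endloop
endfacet
facet normal -0.770 0.636 -0.050
outer loop
vertex 1.818 2.236 0.348
vertex 2.39 2.993 1.177
vertex 2.208 2.657 -0.306
endloop
endfacet
facet normal 0.449 0.483 -0.752
outer loop
vertex 2.781 3.414 0.523
vertex 3.542 2.784 0.572
vertex 2.208 2.657 -0.306
endloop
endfacet
facet normal -0.769 0.637 -0.050
outer loop
vertex 2.208 2.657 -0.306
vertex 2.39 2.993 1.177
vertex 2.781 3.414 0.523
endloop
endfacet
facet normal 0.455 0.600 0.658
outer loop
vertex 2.781 3.414 0.523
vertex 3.152 2.363 1.226
vertex 3.542 2.784 0.572
endloop
endfacet
facet normal 0.454 0.601 0.658
outer loop
vertex 2.39 2.993 1.177
vertex 3.152 2.363 1.226
vertex 2.781 3.414 0.523
endloop
endfacet
facet normal -0.667 0.718 -0.197
outer loop
vertex -1.903 2.631 1.254
vertex -2.553 2.067 1.399
vertex -2.234 2.544 2.057
endloop
endfacet
facet normal -0.069 0.994 0.079
outer loop
vertex -1.903 2.631 1.254
vertex -2.234 2.544 2.057
vertex -1.371 2.613 1.946
endloop
endfacet
facet normal 0.475 0.810 -0.344
outer loop
vertex -1.903 2.631 1.254
vertex -1.371 2.613 1.946
vertex -1.157 2.179 1.219
endloop
endfacet
facet normal 0.213 0.420 -0.882
outer loop
vertex -1.903 2.631 1.254
vertex -1.157 2.179 1.219
vertex -1.888 1.842 0.882
endloop
endfacet
facet normal -0.492 0.364 -0.791
outer loop
vertex -1.903 2.631 1.254
vertex -1.888 1.842 0.882
vertex -2.553 2.067 1.399
endloop
endfacet
facet normal 0.037 0.694 0.719
outer loop
vertex -1.371 2.613 1.946
vertex -2.234 2.544 2.057
vertex -1.692 2.038 2.518
endloop
endfacet
facet normal -0.930 0.248 0.271
outer loop
vertex -2.234 2.544 2.057
vertex -2.553 2.067 1.399
vertex -2.423 1.701 2.181
endloop
endfacet
facet normal -0.647 -0.325 -0.690
outer loop
vertex -2.553 2.067 1.399
vertex -1.888 1.842 0.882
vertex -2.209 1.267 1.454
endloop
endfacet
facet normal 0.494 -0.234 -0.837
outer loop
vertex -1.888 1.842 0.882
vertex -1.157 2.179 1.219
vertex -1.346 1.336 1.343
endloop
endfacet
facet normal 0.917 0.397 0.033
outer loop
vertex -1.157 2.179 1.219
vertex -1.371 2.613 1.946
vertex -1.027 1.813 2.001
endloop
endfacet
facet normal -0.213 -0.420 0.882
outer loop
vertex -1.677 1.249 2.146
vertex -1.692 2.038 2.518
vertex -2.423 1.701 2.181
endloop
endfacet
facet normal -0.475 -0.810 0.344
outer loop
vertex -1.677 1.249 2.146
vertex -2.423 1.701 2.181
vertex -2.209 1.267 1.454
endloop
endfacet
facet normal 0.069 -0.994 -0.079
outer loop
vertex -1.677 1.249 2.146
vertex -2.209 1.267 1.454
vertex -1.346 1.336 1.343
endloop
endfacet
facet normal 0.667 -0.718 0.197
outer loop
vertex -1.677 1.249 2.146
vertex -1.346 1.336 1.343
vertex -1.027 1.813 2.001
endloop
endfacet
facet normal 0.492 -0.364 0.791
outer loop
vertex -1.677 1.249 2.146
vertex -1.027 1.813 2.001
vertex -1.692 2.038 2.518
endloop
endfacet
facet normal -0.494 0.234 0.837
outer loop
vertex -2.423 1.701 2.181
vertex -1.692 2.038 2.518
vertex -2.234 2.544 2.057
endloop
endfacet
facet normal -0.917 -0.397 -0.033
outer loop
vertex -2.209 1.267 1.454
vertex -2.423 1.701 2.181
vertex -2.553 2.067 1.399
endloop
endfacet
facet normal -0.037 -0.694 -0.719
outer loop
vertex -1.346 1.336 1.343
vertex -2.209 1.267 1.454
vertex -1.888 1.842 0.882
endloop
endfacet
facet normal 0.930 -0.248 -0.271
outer loop
vertex -1.027 1.813 2.001
vertex -1.346 1.336 1.343
vertex -1.157 2.179 1.219
endloop
endfacet
facet normal 0.647 0.325 0.690
outer loop
vertex -1.692 2.038 2.518
vertex -1.027 1.813 2.001
vertex -1.371 2.613 1.946
endloop
endfacet

endsolid


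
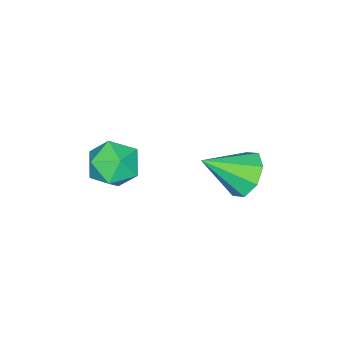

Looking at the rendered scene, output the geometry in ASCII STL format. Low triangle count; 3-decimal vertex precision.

solid 
facet normal -0.566 0.600 -0.565
outer loop
vertex 0.503 3.736 -1.179
vertex 0.019 3.825 -0.6
vertex 0.643 4.187 -0.84
endloop
endfacet
facet normal 0.956 -0.087 -0.279
outer loop
vertex 0.503 3.736 -1.179
vertex 0.643 4.187 -0.84
vertex 0.841 2.955 0.22
endloop
endfacet
facet normal -0.566 0.600 -0.565
outer loop
vertex 0.643 4.187 -0.84
vertex 0.019 3.825 -0.6
vertex 0.417 4.426 -0.36
endloop
endfacet
facet normal 0.901 0.357 0.247
outer loop
vertex 0.643 4.187 -0.84
vertex 0.417 4.426 -0.36
vertex 0.841 2.955 0.22
endloop
endfacet
facet normal -0.566 0.600 -0.565
outer loop
vertex 0.417 4.426 -0.36
vertex 0.019 3.825 -0.6
vertex -0.041 4.313 -0.021
endloop
endfacet
facet normal 0.463 0.437 0.771
outer loop
vertex 0.417 4.426 -0.36
vertex -0.041 4.313 -0.021
vertex 0.841 2.955 0.22
endloop
endfacet
facet normal -0.567 0.600 -0.564
outer loop
vertex -0.041 4.313 -0.021
vertex 0.019 3.825 -0.6
vertex -0.464 3.914 -0.02
endloop
endfacet
facet normal -0.101 0.110 0.989
outer loop
vertex -0.041 4.313 -0.021
vertex -0.464 3.914 -0.02
vertex 0.841 2.955 0.22
endloop
endfacet
facet normal -0.568 0.599 -0.565
outer loop
vertex -0.464 3.914 -0.02
vertex 0.019 3.825 -0.6
vertex -0.604 3.462 -0.359
endloop
endfacet
facet normal -0.462 -0.436 0.772
outer loop
vertex -0.464 3.914 -0.02
vertex -0.604 3.462 -0.359
vertex 0.841 2.955 0.22
endloop
endfacet
facet normal -0.568 0.599 -0.564
outer loop
vertex -0.604 3.462 -0.359
vertex 0.019 3.825 -0.6
vertex -0.379 3.223 -0.839
endloop
endfacet
facet normal -0.407 -0.879 0.247
outer loop
vertex -0.604 3.462 -0.359
vertex -0.379 3.223 -0.839
vertex 0.841 2.955 0.22
endloop
endfacet
facet normal -0.567 0.599 -0.566
outer loop
vertex -0.379 3.223 -0.839
vertex 0.019 3.825 -0.6
vertex 0.08 3.336 -1.179
endloop
endfacet
facet normal 0.030 -0.960 -0.278
outer loop
vertex -0.379 3.223 -0.839
vertex 0.08 3.336 -1.179
vertex 0.841 2.955 0.22
endloop
endfacet
facet normal -0.567 0.599 -0.566
outer loop
vertex 0.08 3.336 -1.179
vertex 0.019 3.825 -0.6
vertex 0.503 3.736 -1.179
endloop
endfacet
facet normal 0.597 -0.631 -0.496
outer loop
vertex 0.08 3.336 -1.179
vertex 0.503 3.736 -1.179
vertex 0.841 2.955 0.22
endloop
endfacet
facet normal -0.235 0.305 0.923
outer loop
vertex 1.193 1.177 -0.006
vertex 1.569 0.519 0.307
vertex 1.99 1.212 0.185
endloop
endfacet
facet normal -0.154 0.862 0.483
outer loop
vertex 1.193 1.177 -0.006
vertex 1.99 1.212 0.185
vertex 1.72 1.553 -0.51
endloop
endfacet
facet normal -0.615 0.786 -0.057
outer loop
vertex 1.193 1.177 -0.006
vertex 1.72 1.553 -0.51
vertex 1.132 1.071 -0.817
endloop
endfacet
facet normal -0.982 0.182 0.050
outer loop
vertex 1.193 1.177 -0.006
vertex 1.132 1.071 -0.817
vertex 1.039 0.432 -0.312
endloop
endfacet
facet normal -0.747 -0.115 0.655
outer loop
vertex 1.193 1.177 -0.006
vertex 1.039 0.432 -0.312
vertex 1.569 0.519 0.307
endloop
endfacet
facet normal 0.506 0.836 0.213
outer loop
vertex 1.72 1.553 -0.51
vertex 1.99 1.212 0.185
vertex 2.421 1.128 -0.508
endloop
endfacet
facet normal 0.375 -0.065 0.925
outer loop
vertex 1.99 1.212 0.185
vertex 1.569 0.519 0.307
vertex 2.328 0.489 -0.003
endloop
endfacet
facet normal -0.452 -0.744 0.492
outer loop
vertex 1.569 0.519 0.307
vertex 1.039 0.432 -0.312
vertex 1.74 0.007 -0.31
endloop
endfacet
facet normal -0.833 -0.263 -0.486
outer loop
vertex 1.039 0.432 -0.312
vertex 1.132 1.071 -0.817
vertex 1.47 0.348 -1.005
endloop
endfacet
facet normal -0.241 0.713 -0.658
outer loop
vertex 1.132 1.071 -0.817
vertex 1.72 1.553 -0.51
vertex 1.891 1.041 -1.127
endloop
endfacet
facet normal 0.982 -0.182 -0.050
outer loop
vertex 2.267 0.383 -0.814
vertex 2.421 1.128 -0.508
vertex 2.328 0.489 -0.003
endloop
endfacet
facet normal 0.615 -0.786 0.057
outer loop
vertex 2.267 0.383 -0.814
vertex 2.328 0.489 -0.003
vertex 1.74 0.007 -0.31
endloop
endfacet
facet normal 0.154 -0.862 -0.483
outer loop
vertex 2.267 0.383 -0.814
vertex 1.74 0.007 -0.31
vertex 1.47 0.348 -1.005
endloop
endfacet
facet normal 0.235 -0.305 -0.923
outer loop
vertex 2.267 0.383 -0.814
vertex 1.47 0.348 -1.005
vertex 1.891 1.041 -1.127
endloop
endfacet
facet normal 0.747 0.115 -0.655
outer loop
vertex 2.267 0.383 -0.814
vertex 1.891 1.041 -1.127
vertex 2.421 1.128 -0.508
endloop
endfacet
facet normal 0.833 0.263 0.486
outer loop
vertex 2.328 0.489 -0.003
vertex 2.421 1.128 -0.508
vertex 1.99 1.212 0.185
endloop
endfacet
facet normal 0.241 -0.713 0.658
outer loop
vertex 1.74 0.007 -0.31
vertex 2.328 0.489 -0.003
vertex 1.569 0.519 0.307
endloop
endfacet
facet normal -0.506 -0.836 -0.213
outer loop
vertex 1.47 0.348 -1.005
vertex 1.74 0.007 -0.31
vertex 1.039 0.432 -0.312
endloop
endfacet
facet normal -0.375 0.065 -0.925
outer loop
vertex 1.891 1.041 -1.127
vertex 1.47 0.348 -1.005
vertex 1.132 1.071 -0.817
endloop
endfacet
facet normal 0.452 0.744 -0.492
outer loop
vertex 2.421 1.128 -0.508
vertex 1.891 1.041 -1.127
vertex 1.72 1.553 -0.51
endloop
endfacet

endsolid


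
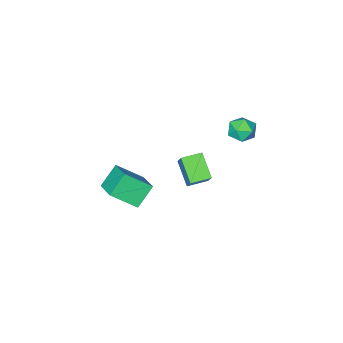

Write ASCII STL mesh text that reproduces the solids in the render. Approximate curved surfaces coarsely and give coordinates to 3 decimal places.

solid 
facet normal -0.640 0.497 -0.586
outer loop
vertex 2.829 0.346 1.371
vertex 4.009 0.502 0.214
vertex 2.251 -1.362 0.552
endloop
endfacet
facet normal -0.711 -0.094 0.697
outer loop
vertex 3.511 -2.342 1.706
vertex 2.829 0.346 1.371
vertex 2.251 -1.362 0.552
endloop
endfacet
facet normal -0.640 0.497 -0.586
outer loop
vertex 2.251 -1.362 0.552
vertex 4.009 0.502 0.214
vertex 3.431 -1.206 -0.605
endloop
endfacet
facet normal -0.292 -0.862 -0.414
outer loop
vertex 3.431 -1.206 -0.605
vertex 3.511 -2.342 1.706
vertex 2.251 -1.362 0.552
endloop
endfacet
facet normal 0.292 0.862 0.414
outer loop
vertex 2.829 0.346 1.371
vertex 5.269 -0.478 1.368
vertex 4.009 0.502 0.214
endloop
endfacet
facet normal -0.711 -0.094 0.697
outer loop
vertex 4.089 -0.634 2.525
vertex 2.829 0.346 1.371
vertex 3.511 -2.342 1.706
endloop
endfacet
facet normal 0.292 0.862 0.414
outer loop
vertex 4.089 -0.634 2.525
vertex 5.269 -0.478 1.368
vertex 2.829 0.346 1.371
endloop
endfacet
facet normal 0.711 0.094 -0.697
outer loop
vertex 4.009 0.502 0.214
vertex 5.269 -0.478 1.368
vertex 3.431 -1.206 -0.605
endloop
endfacet
facet normal -0.292 -0.862 -0.414
outer loop
vertex 4.691 -2.186 0.549
vertex 3.511 -2.342 1.706
vertex 3.431 -1.206 -0.605
endloop
endfacet
facet normal 0.711 0.094 -0.697
outer loop
vertex 3.431 -1.206 -0.605
vertex 5.269 -0.478 1.368
vertex 4.691 -2.186 0.549
endloop
endfacet
facet normal 0.640 -0.497 0.586
outer loop
vertex 4.691 -2.186 0.549
vertex 4.089 -0.634 2.525
vertex 3.511 -2.342 1.706
endloop
endfacet
facet normal 0.640 -0.497 0.586
outer loop
vertex 5.269 -0.478 1.368
vertex 4.089 -0.634 2.525
vertex 4.691 -2.186 0.549
endloop
endfacet
facet normal -0.688 -0.169 0.706
outer loop
vertex -4.482 0.609 3.315
vertex -4.166 -0.301 3.405
vertex -3.781 0.401 3.948
endloop
endfacet
facet normal -0.485 0.515 0.707
outer loop
vertex -4.482 0.609 3.315
vertex -3.781 0.401 3.948
vertex -3.722 1.2 3.406
endloop
endfacet
facet normal -0.617 0.785 0.059
outer loop
vertex -4.482 0.609 3.315
vertex -3.722 1.2 3.406
vertex -4.07 0.992 2.528
endloop
endfacet
facet normal -0.901 0.266 -0.342
outer loop
vertex -4.482 0.609 3.315
vertex -4.07 0.992 2.528
vertex -4.344 0.064 2.527
endloop
endfacet
facet normal -0.945 -0.322 0.058
outer loop
vertex -4.482 0.609 3.315
vertex -4.344 0.064 2.527
vertex -4.166 -0.301 3.405
endloop
endfacet
facet normal 0.219 0.537 0.815
outer loop
vertex -3.722 1.2 3.406
vertex -3.781 0.401 3.948
vertex -2.936 0.656 3.553
endloop
endfacet
facet normal -0.108 -0.571 0.814
outer loop
vertex -3.781 0.401 3.948
vertex -4.166 -0.301 3.405
vertex -3.21 -0.272 3.552
endloop
endfacet
facet normal -0.523 -0.819 -0.235
outer loop
vertex -4.166 -0.301 3.405
vertex -4.344 0.064 2.527
vertex -3.558 -0.48 2.674
endloop
endfacet
facet normal -0.453 0.135 -0.881
outer loop
vertex -4.344 0.064 2.527
vertex -4.07 0.992 2.528
vertex -3.499 0.319 2.132
endloop
endfacet
facet normal 0.006 0.972 -0.233
outer loop
vertex -4.07 0.992 2.528
vertex -3.722 1.2 3.406
vertex -3.114 1.021 2.675
endloop
endfacet
facet normal 0.901 -0.266 0.342
outer loop
vertex -2.798 0.111 2.765
vertex -2.936 0.656 3.553
vertex -3.21 -0.272 3.552
endloop
endfacet
facet normal 0.617 -0.785 -0.059
outer loop
vertex -2.798 0.111 2.765
vertex -3.21 -0.272 3.552
vertex -3.558 -0.48 2.674
endloop
endfacet
facet normal 0.485 -0.515 -0.707
outer loop
vertex -2.798 0.111 2.765
vertex -3.558 -0.48 2.674
vertex -3.499 0.319 2.132
endloop
endfacet
facet normal 0.688 0.169 -0.706
outer loop
vertex -2.798 0.111 2.765
vertex -3.499 0.319 2.132
vertex -3.114 1.021 2.675
endloop
endfacet
facet normal 0.945 0.322 -0.058
outer loop
vertex -2.798 0.111 2.765
vertex -3.114 1.021 2.675
vertex -2.936 0.656 3.553
endloop
endfacet
facet normal 0.453 -0.135 0.881
outer loop
vertex -3.21 -0.272 3.552
vertex -2.936 0.656 3.553
vertex -3.781 0.401 3.948
endloop
endfacet
facet normal -0.006 -0.972 0.233
outer loop
vertex -3.558 -0.48 2.674
vertex -3.21 -0.272 3.552
vertex -4.166 -0.301 3.405
endloop
endfacet
facet normal -0.219 -0.537 -0.815
outer loop
vertex -3.499 0.319 2.132
vertex -3.558 -0.48 2.674
vertex -4.344 0.064 2.527
endloop
endfacet
facet normal 0.108 0.571 -0.814
outer loop
vertex -3.114 1.021 2.675
vertex -3.499 0.319 2.132
vertex -4.07 0.992 2.528
endloop
endfacet
facet normal 0.523 0.819 0.235
outer loop
vertex -2.936 0.656 3.553
vertex -3.114 1.021 2.675
vertex -3.722 1.2 3.406
endloop
endfacet
facet normal -0.936 0.334 0.113
outer loop
vertex -1.809 -1.066 0.8
vertex -1.452 0.327 -0.364
vertex -2.373 -2.149 -0.668
endloop
endfacet
facet normal -0.193 -0.753 0.629
outer loop
vertex -1.148 -2.587 -0.816
vertex -1.809 -1.066 0.8
vertex -2.373 -2.149 -0.668
endloop
endfacet
facet normal -0.936 0.334 0.113
outer loop
vertex -2.373 -2.149 -0.668
vertex -1.452 0.327 -0.364
vertex -2.016 -0.757 -1.833
endloop
endfacet
facet normal -0.296 -0.567 -0.769
outer loop
vertex -2.016 -0.757 -1.833
vertex -1.148 -2.587 -0.816
vertex -2.373 -2.149 -0.668
endloop
endfacet
facet normal 0.296 0.567 0.769
outer loop
vertex -1.809 -1.066 0.8
vertex -0.227 -0.111 -0.512
vertex -1.452 0.327 -0.364
endloop
endfacet
facet normal -0.193 -0.753 0.629
outer loop
vertex -0.584 -1.503 0.653
vertex -1.809 -1.066 0.8
vertex -1.148 -2.587 -0.816
endloop
endfacet
facet normal 0.295 0.568 0.769
outer loop
vertex -0.584 -1.503 0.653
vertex -0.227 -0.111 -0.512
vertex -1.809 -1.066 0.8
endloop
endfacet
facet normal 0.193 0.753 -0.630
outer loop
vertex -1.452 0.327 -0.364
vertex -0.227 -0.111 -0.512
vertex -2.016 -0.757 -1.833
endloop
endfacet
facet normal -0.295 -0.567 -0.769
outer loop
vertex -0.791 -1.194 -1.98
vertex -1.148 -2.587 -0.816
vertex -2.016 -0.757 -1.833
endloop
endfacet
facet normal 0.193 0.753 -0.629
outer loop
vertex -2.016 -0.757 -1.833
vertex -0.227 -0.111 -0.512
vertex -0.791 -1.194 -1.98
endloop
endfacet
facet normal 0.936 -0.334 -0.113
outer loop
vertex -0.791 -1.194 -1.98
vertex -0.584 -1.503 0.653
vertex -1.148 -2.587 -0.816
endloop
endfacet
facet normal 0.936 -0.334 -0.113
outer loop
vertex -0.227 -0.111 -0.512
vertex -0.584 -1.503 0.653
vertex -0.791 -1.194 -1.98
endloop
endfacet

endsolid


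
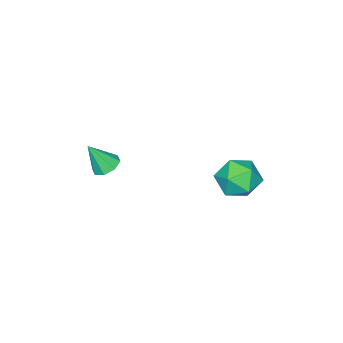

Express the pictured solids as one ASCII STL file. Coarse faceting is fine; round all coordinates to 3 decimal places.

solid 
facet normal -0.963 0.266 -0.036
outer loop
vertex -3.101 4.097 0.386
vertex -3.335 3.19 -0.043
vertex -3.345 3.293 0.983
endloop
endfacet
facet normal -0.634 0.576 0.516
outer loop
vertex -3.101 4.097 0.386
vertex -3.345 3.293 0.983
vertex -2.566 3.914 1.247
endloop
endfacet
facet normal -0.091 0.961 0.261
outer loop
vertex -3.101 4.097 0.386
vertex -2.566 3.914 1.247
vertex -2.075 4.194 0.386
endloop
endfacet
facet normal -0.084 0.890 -0.449
outer loop
vertex -3.101 4.097 0.386
vertex -2.075 4.194 0.386
vertex -2.55 3.747 -0.411
endloop
endfacet
facet normal -0.623 0.460 -0.633
outer loop
vertex -3.101 4.097 0.386
vertex -2.55 3.747 -0.411
vertex -3.335 3.19 -0.043
endloop
endfacet
facet normal -0.363 0.061 0.930
outer loop
vertex -2.566 3.914 1.247
vertex -3.345 3.293 0.983
vertex -2.47 2.893 1.351
endloop
endfacet
facet normal -0.897 -0.441 0.036
outer loop
vertex -3.345 3.293 0.983
vertex -3.335 3.19 -0.043
vertex -2.945 2.446 0.554
endloop
endfacet
facet normal -0.346 -0.127 -0.930
outer loop
vertex -3.335 3.19 -0.043
vertex -2.55 3.747 -0.411
vertex -2.454 2.726 -0.307
endloop
endfacet
facet normal 0.526 0.569 -0.632
outer loop
vertex -2.55 3.747 -0.411
vertex -2.075 4.194 0.386
vertex -1.675 3.347 -0.043
endloop
endfacet
facet normal 0.515 0.684 0.516
outer loop
vertex -2.075 4.194 0.386
vertex -2.566 3.914 1.247
vertex -1.685 3.45 0.983
endloop
endfacet
facet normal 0.084 -0.890 0.449
outer loop
vertex -1.919 2.543 0.554
vertex -2.47 2.893 1.351
vertex -2.945 2.446 0.554
endloop
endfacet
facet normal 0.091 -0.961 -0.261
outer loop
vertex -1.919 2.543 0.554
vertex -2.945 2.446 0.554
vertex -2.454 2.726 -0.307
endloop
endfacet
facet normal 0.634 -0.576 -0.516
outer loop
vertex -1.919 2.543 0.554
vertex -2.454 2.726 -0.307
vertex -1.675 3.347 -0.043
endloop
endfacet
facet normal 0.963 -0.266 0.036
outer loop
vertex -1.919 2.543 0.554
vertex -1.675 3.347 -0.043
vertex -1.685 3.45 0.983
endloop
endfacet
facet normal 0.623 -0.460 0.633
outer loop
vertex -1.919 2.543 0.554
vertex -1.685 3.45 0.983
vertex -2.47 2.893 1.351
endloop
endfacet
facet normal -0.526 -0.569 0.632
outer loop
vertex -2.945 2.446 0.554
vertex -2.47 2.893 1.351
vertex -3.345 3.293 0.983
endloop
endfacet
facet normal -0.515 -0.684 -0.516
outer loop
vertex -2.454 2.726 -0.307
vertex -2.945 2.446 0.554
vertex -3.335 3.19 -0.043
endloop
endfacet
facet normal 0.363 -0.061 -0.930
outer loop
vertex -1.675 3.347 -0.043
vertex -2.454 2.726 -0.307
vertex -2.55 3.747 -0.411
endloop
endfacet
facet normal 0.897 0.441 -0.036
outer loop
vertex -1.685 3.45 0.983
vertex -1.675 3.347 -0.043
vertex -2.075 4.194 0.386
endloop
endfacet
facet normal 0.346 0.127 0.930
outer loop
vertex -2.47 2.893 1.351
vertex -1.685 3.45 0.983
vertex -2.566 3.914 1.247
endloop
endfacet
facet normal -0.361 0.354 -0.863
outer loop
vertex -0.144 -2.293 -0.574
vertex -0.449 -1.807 -0.247
vertex 0.145 -1.881 -0.526
endloop
endfacet
facet normal 0.819 -0.561 -0.119
outer loop
vertex -0.144 -2.293 -0.574
vertex 0.145 -1.881 -0.526
vertex 0.069 -2.313 0.987
endloop
endfacet
facet normal -0.361 0.353 -0.863
outer loop
vertex 0.145 -1.881 -0.526
vertex -0.449 -1.807 -0.247
vertex 0.085 -1.426 -0.315
endloop
endfacet
facet normal 0.992 0.095 0.077
outer loop
vertex 0.145 -1.881 -0.526
vertex 0.085 -1.426 -0.315
vertex 0.069 -2.313 0.987
endloop
endfacet
facet normal -0.362 0.353 -0.863
outer loop
vertex 0.085 -1.426 -0.315
vertex -0.449 -1.807 -0.247
vertex -0.287 -1.194 -0.064
endloop
endfacet
facet normal 0.668 0.611 0.425
outer loop
vertex 0.085 -1.426 -0.315
vertex -0.287 -1.194 -0.064
vertex 0.069 -2.313 0.987
endloop
endfacet
facet normal -0.363 0.353 -0.862
outer loop
vertex -0.287 -1.194 -0.064
vertex -0.449 -1.807 -0.247
vertex -0.754 -1.322 0.08
endloop
endfacet
facet normal 0.034 0.690 0.723
outer loop
vertex -0.287 -1.194 -0.064
vertex -0.754 -1.322 0.08
vertex 0.069 -2.313 0.987
endloop
endfacet
facet normal -0.362 0.354 -0.862
outer loop
vertex -0.754 -1.322 0.08
vertex -0.449 -1.807 -0.247
vertex -1.042 -1.734 0.032
endloop
endfacet
facet normal -0.536 0.282 0.795
outer loop
vertex -0.754 -1.322 0.08
vertex -1.042 -1.734 0.032
vertex 0.069 -2.313 0.987
endloop
endfacet
facet normal -0.362 0.353 -0.863
outer loop
vertex -1.042 -1.734 0.032
vertex -0.449 -1.807 -0.247
vertex -0.983 -2.189 -0.179
endloop
endfacet
facet normal -0.709 -0.370 0.600
outer loop
vertex -1.042 -1.734 0.032
vertex -0.983 -2.189 -0.179
vertex 0.069 -2.313 0.987
endloop
endfacet
facet normal -0.362 0.353 -0.863
outer loop
vertex -0.983 -2.189 -0.179
vertex -0.449 -1.807 -0.247
vertex -0.611 -2.421 -0.43
endloop
endfacet
facet normal -0.384 -0.888 0.252
outer loop
vertex -0.983 -2.189 -0.179
vertex -0.611 -2.421 -0.43
vertex 0.069 -2.313 0.987
endloop
endfacet
facet normal -0.363 0.353 -0.863
outer loop
vertex -0.611 -2.421 -0.43
vertex -0.449 -1.807 -0.247
vertex -0.144 -2.293 -0.574
endloop
endfacet
facet normal 0.251 -0.967 -0.047
outer loop
vertex -0.611 -2.421 -0.43
vertex -0.144 -2.293 -0.574
vertex 0.069 -2.313 0.987
endloop
endfacet

endsolid


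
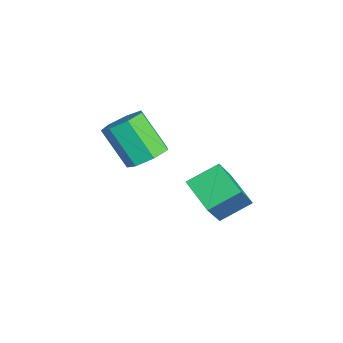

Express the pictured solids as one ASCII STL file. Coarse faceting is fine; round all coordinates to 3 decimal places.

solid 
facet normal -0.564 0.285 -0.775
outer loop
vertex 0.666 3.521 0.434
vertex 1.863 4.168 -0.198
vertex 0.967 2.315 -0.229
endloop
endfacet
facet normal -0.798 -0.431 0.421
outer loop
vertex 2.077 1.752 1.298
vertex 0.666 3.521 0.434
vertex 0.967 2.315 -0.229
endloop
endfacet
facet normal -0.563 0.285 -0.775
outer loop
vertex 0.967 2.315 -0.229
vertex 1.863 4.168 -0.198
vertex 2.164 2.961 -0.861
endloop
endfacet
facet normal 0.213 -0.856 -0.471
outer loop
vertex 2.164 2.961 -0.861
vertex 2.077 1.752 1.298
vertex 0.967 2.315 -0.229
endloop
endfacet
facet normal -0.214 0.856 0.471
outer loop
vertex 0.666 3.521 0.434
vertex 2.973 3.605 1.329
vertex 1.863 4.168 -0.198
endloop
endfacet
facet normal -0.798 -0.431 0.422
outer loop
vertex 1.776 2.959 1.961
vertex 0.666 3.521 0.434
vertex 2.077 1.752 1.298
endloop
endfacet
facet normal -0.214 0.856 0.470
outer loop
vertex 1.776 2.959 1.961
vertex 2.973 3.605 1.329
vertex 0.666 3.521 0.434
endloop
endfacet
facet normal 0.798 0.431 -0.421
outer loop
vertex 1.863 4.168 -0.198
vertex 2.973 3.605 1.329
vertex 2.164 2.961 -0.861
endloop
endfacet
facet normal 0.214 -0.856 -0.471
outer loop
vertex 3.274 2.399 0.666
vertex 2.077 1.752 1.298
vertex 2.164 2.961 -0.861
endloop
endfacet
facet normal 0.798 0.431 -0.421
outer loop
vertex 2.164 2.961 -0.861
vertex 2.973 3.605 1.329
vertex 3.274 2.399 0.666
endloop
endfacet
facet normal 0.564 -0.285 0.775
outer loop
vertex 3.274 2.399 0.666
vertex 1.776 2.959 1.961
vertex 2.077 1.752 1.298
endloop
endfacet
facet normal 0.563 -0.286 0.775
outer loop
vertex 2.973 3.605 1.329
vertex 1.776 2.959 1.961
vertex 3.274 2.399 0.666
endloop
endfacet
facet normal 0.428 0.458 -0.779
outer loop
vertex -0.393 0.161 0.355
vertex -1.125 0.675 0.255
vertex -0.391 0.834 0.752
endloop
endfacet
facet normal 0.904 -0.219 0.367
outer loop
vertex -0.393 0.161 0.355
vertex -0.391 0.834 0.752
vertex -1.223 -0.729 1.865
endloop
endfacet
facet normal 0.904 -0.219 0.368
outer loop
vertex -1.223 -0.729 1.865
vertex -0.391 0.834 0.752
vertex -1.222 -0.057 2.262
endloop
endfacet
facet normal -0.429 -0.459 0.778
outer loop
vertex -1.223 -0.729 1.865
vertex -1.222 -0.057 2.262
vertex -1.955 -0.215 1.765
endloop
endfacet
facet normal 0.428 0.459 -0.779
outer loop
vertex -0.391 0.834 0.752
vertex -1.125 0.675 0.255
vertex -0.942 1.387 0.775
endloop
endfacet
facet normal 0.565 0.536 0.627
outer loop
vertex -0.391 0.834 0.752
vertex -0.942 1.387 0.775
vertex -1.222 -0.057 2.262
endloop
endfacet
facet normal 0.565 0.536 0.627
outer loop
vertex -1.222 -0.057 2.262
vertex -0.942 1.387 0.775
vertex -1.773 0.496 2.285
endloop
endfacet
facet normal -0.429 -0.459 0.778
outer loop
vertex -1.222 -0.057 2.262
vertex -1.773 0.496 2.285
vertex -1.955 -0.215 1.765
endloop
endfacet
facet normal 0.428 0.459 -0.779
outer loop
vertex -0.942 1.387 0.775
vertex -1.125 0.675 0.255
vertex -1.631 1.404 0.406
endloop
endfacet
facet normal -0.200 0.888 0.414
outer loop
vertex -0.942 1.387 0.775
vertex -1.631 1.404 0.406
vertex -1.773 0.496 2.285
endloop
endfacet
facet normal -0.200 0.888 0.414
outer loop
vertex -1.773 0.496 2.285
vertex -1.631 1.404 0.406
vertex -2.461 0.513 1.917
endloop
endfacet
facet normal -0.428 -0.460 0.778
outer loop
vertex -1.773 0.496 2.285
vertex -2.461 0.513 1.917
vertex -1.955 -0.215 1.765
endloop
endfacet
facet normal 0.429 0.459 -0.778
outer loop
vertex -1.631 1.404 0.406
vertex -1.125 0.675 0.255
vertex -1.938 0.873 -0.076
endloop
endfacet
facet normal -0.814 0.571 -0.110
outer loop
vertex -1.631 1.404 0.406
vertex -1.938 0.873 -0.076
vertex -2.461 0.513 1.917
endloop
endfacet
facet normal -0.813 0.572 -0.110
outer loop
vertex -2.461 0.513 1.917
vertex -1.938 0.873 -0.076
vertex -2.769 -0.018 1.434
endloop
endfacet
facet normal -0.428 -0.460 0.778
outer loop
vertex -2.461 0.513 1.917
vertex -2.769 -0.018 1.434
vertex -1.955 -0.215 1.765
endloop
endfacet
facet normal 0.429 0.458 -0.779
outer loop
vertex -1.938 0.873 -0.076
vertex -1.125 0.675 0.255
vertex -1.633 0.192 -0.309
endloop
endfacet
facet normal -0.815 -0.176 -0.552
outer loop
vertex -1.938 0.873 -0.076
vertex -1.633 0.192 -0.309
vertex -2.769 -0.018 1.434
endloop
endfacet
facet normal -0.815 -0.176 -0.552
outer loop
vertex -2.769 -0.018 1.434
vertex -1.633 0.192 -0.309
vertex -2.464 -0.698 1.201
endloop
endfacet
facet normal -0.428 -0.459 0.779
outer loop
vertex -2.769 -0.018 1.434
vertex -2.464 -0.698 1.201
vertex -1.955 -0.215 1.765
endloop
endfacet
facet normal 0.427 0.460 -0.779
outer loop
vertex -1.633 0.192 -0.309
vertex -1.125 0.675 0.255
vertex -0.945 -0.124 -0.118
endloop
endfacet
facet normal -0.203 -0.791 -0.578
outer loop
vertex -1.633 0.192 -0.309
vertex -0.945 -0.124 -0.118
vertex -2.464 -0.698 1.201
endloop
endfacet
facet normal -0.204 -0.790 -0.578
outer loop
vertex -2.464 -0.698 1.201
vertex -0.945 -0.124 -0.118
vertex -1.776 -1.015 1.392
endloop
endfacet
facet normal -0.428 -0.459 0.779
outer loop
vertex -2.464 -0.698 1.201
vertex -1.776 -1.015 1.392
vertex -1.955 -0.215 1.765
endloop
endfacet
facet normal 0.429 0.460 -0.778
outer loop
vertex -0.945 -0.124 -0.118
vertex -1.125 0.675 0.255
vertex -0.393 0.161 0.355
endloop
endfacet
facet normal 0.562 -0.810 -0.168
outer loop
vertex -0.945 -0.124 -0.118
vertex -0.393 0.161 0.355
vertex -1.776 -1.015 1.392
endloop
endfacet
facet normal 0.562 -0.810 -0.168
outer loop
vertex -1.776 -1.015 1.392
vertex -0.393 0.161 0.355
vertex -1.223 -0.729 1.865
endloop
endfacet
facet normal -0.429 -0.459 0.778
outer loop
vertex -1.776 -1.015 1.392
vertex -1.223 -0.729 1.865
vertex -1.955 -0.215 1.765
endloop
endfacet

endsolid
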